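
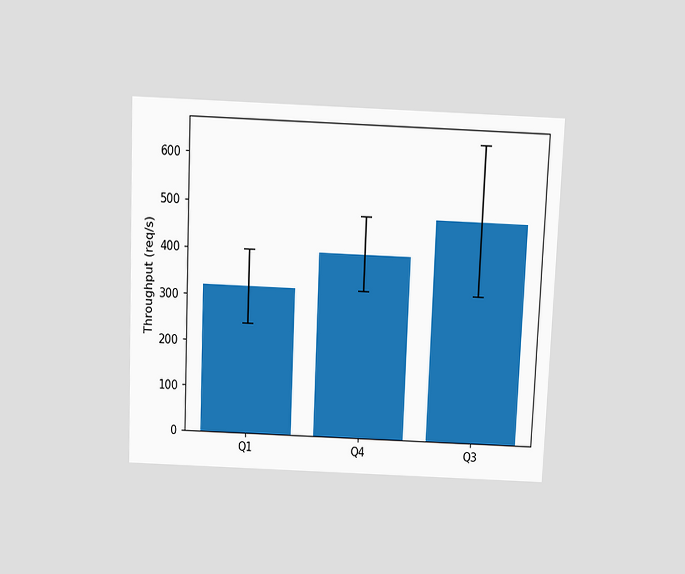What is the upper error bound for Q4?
480req/s

The chart is tilted about 2° clockwise and viewed slightly from above. The Q4 bar's upper whisker reaches 480req/s.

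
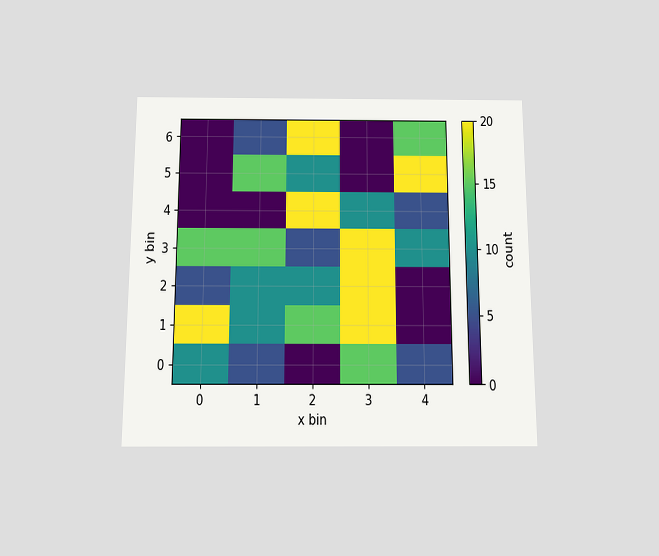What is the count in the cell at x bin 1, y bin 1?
The chart is viewed slightly from below. Matching the cell (1, 1) against the colorbar gives 10.

10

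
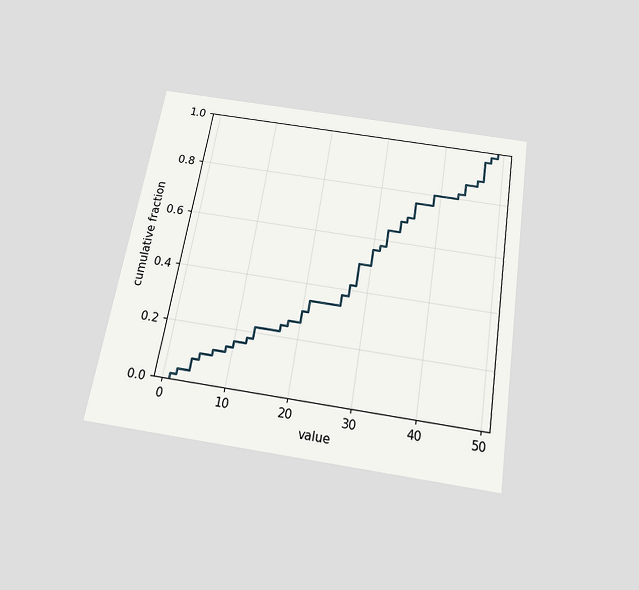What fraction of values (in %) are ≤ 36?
76%

The chart is tilted about 9° clockwise and viewed slightly from below. At x=36 the ECDF step is at 76%.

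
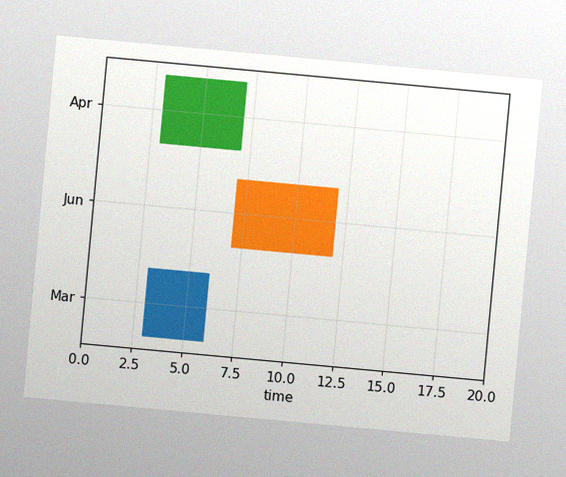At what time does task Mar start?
3

The chart is tilted about 5° clockwise, with some photo noise. The Mar bar begins at t=3.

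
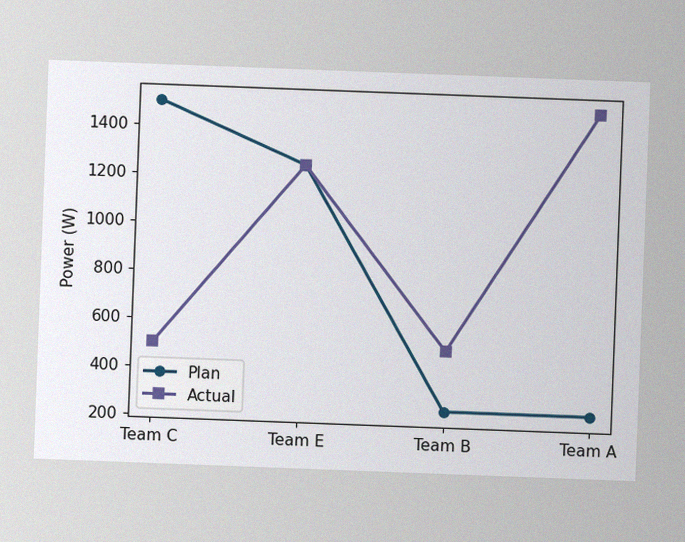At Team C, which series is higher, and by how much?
The chart is tilted about 2° clockwise, with some photo noise. At Team C, Plan sits above the other line by 1000W.

Plan, by 1000W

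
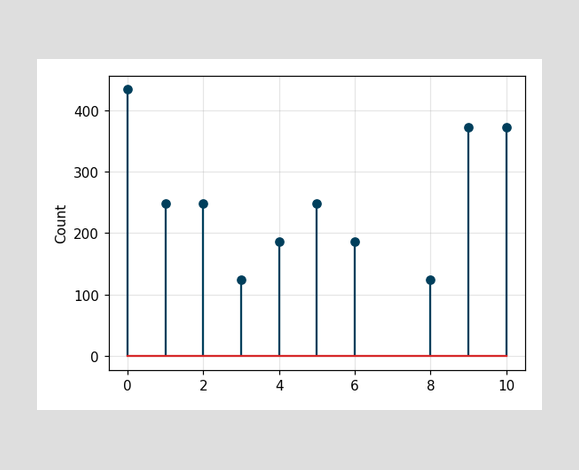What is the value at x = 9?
The stem at x=9 reaches 372.

372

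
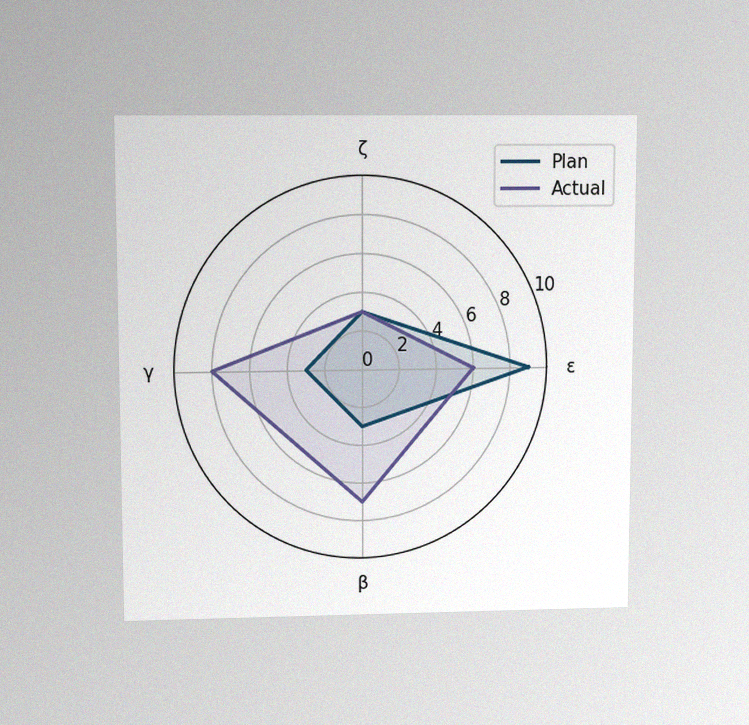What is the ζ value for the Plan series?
The chart is viewed slightly from above, with some photo noise. On the ζ axis, Plan reaches 3.

3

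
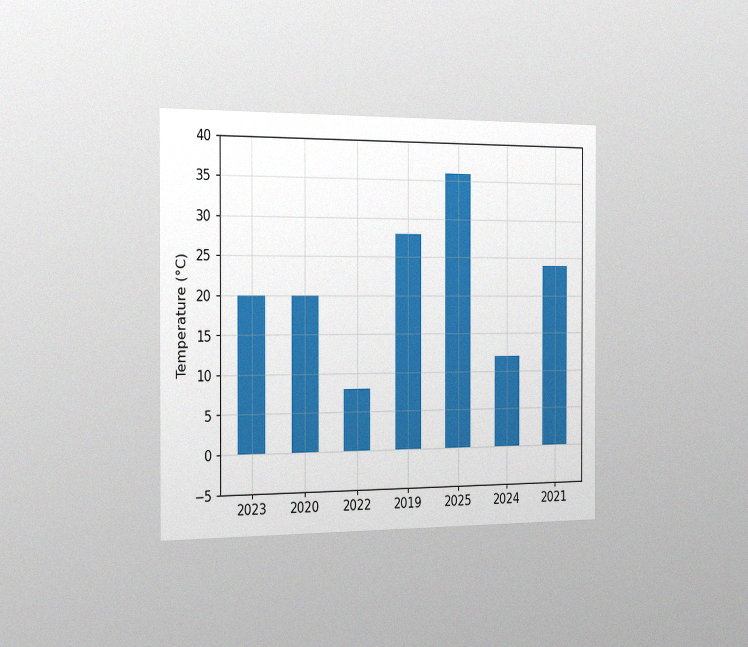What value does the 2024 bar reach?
12°C

The chart is viewed slightly from the left, with some photo noise. Reading along the chart's y-axis, the 2024 bar reaches 12°C.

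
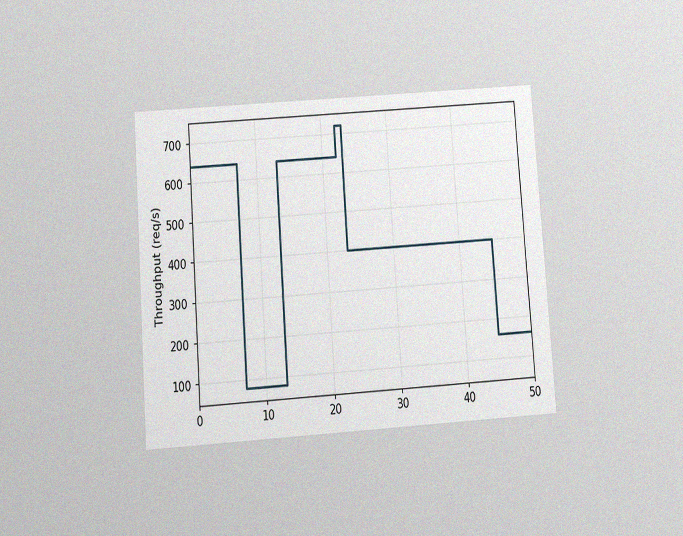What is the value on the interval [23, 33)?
The chart is tilted about 4° counter-clockwise and viewed slightly from below, with some photo noise. On [23, 33) the step sits at 400req/s.

400req/s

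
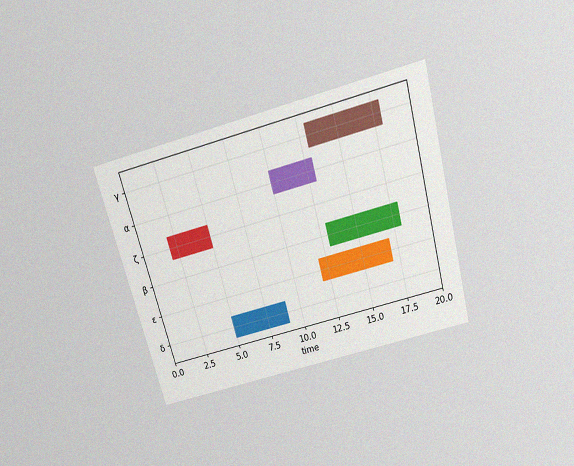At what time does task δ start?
The chart is tilted about 15° counter-clockwise and viewed slightly from above, with some photo noise. The δ bar begins at t=5.

5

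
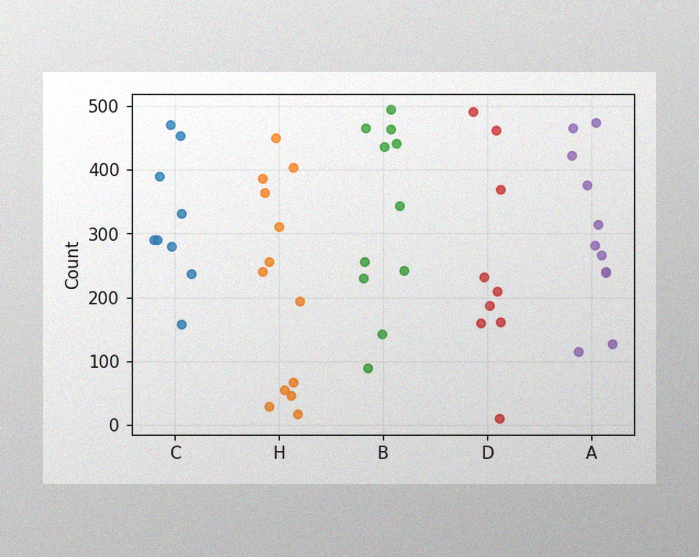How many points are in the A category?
11

The image has some photo noise and uneven lighting. Counting the markers in the A column gives 11.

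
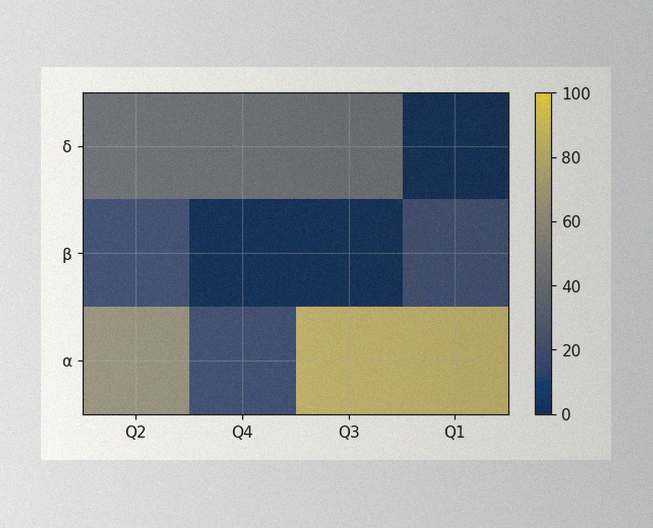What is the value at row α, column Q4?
The image has some photo noise and uneven lighting. Matching cell (α, Q4) against the colorbar gives 20.

20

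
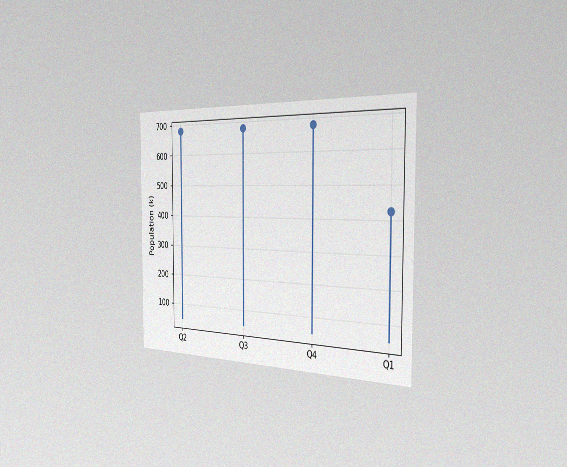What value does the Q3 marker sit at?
680k

The chart is viewed slightly from the right, with some photo noise. The Q3 marker sits at 680k.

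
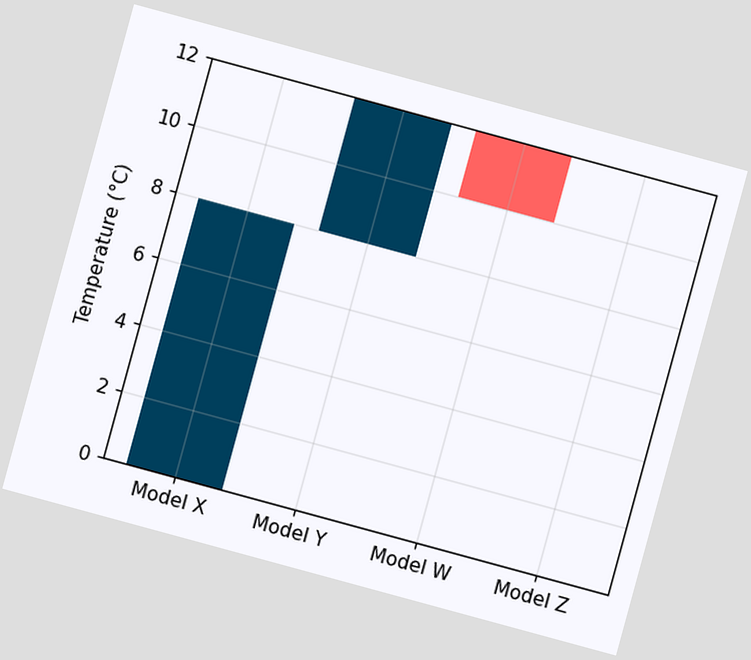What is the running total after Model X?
8°C

The chart is tilted about 15° clockwise. After Model X the running total reaches 8°C.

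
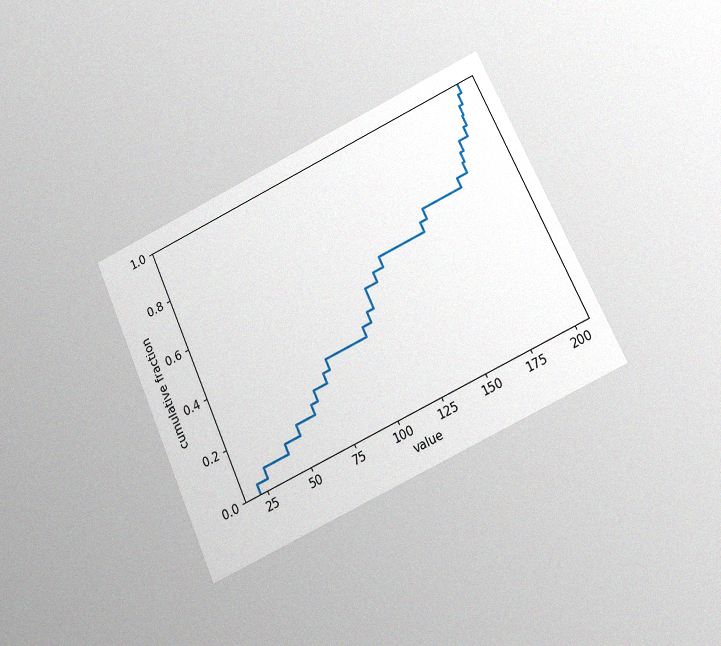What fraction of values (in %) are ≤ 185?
76%

The chart is tilted about 25° counter-clockwise and viewed at a slight angle, with some photo noise. At x=185 the ECDF step is at 76%.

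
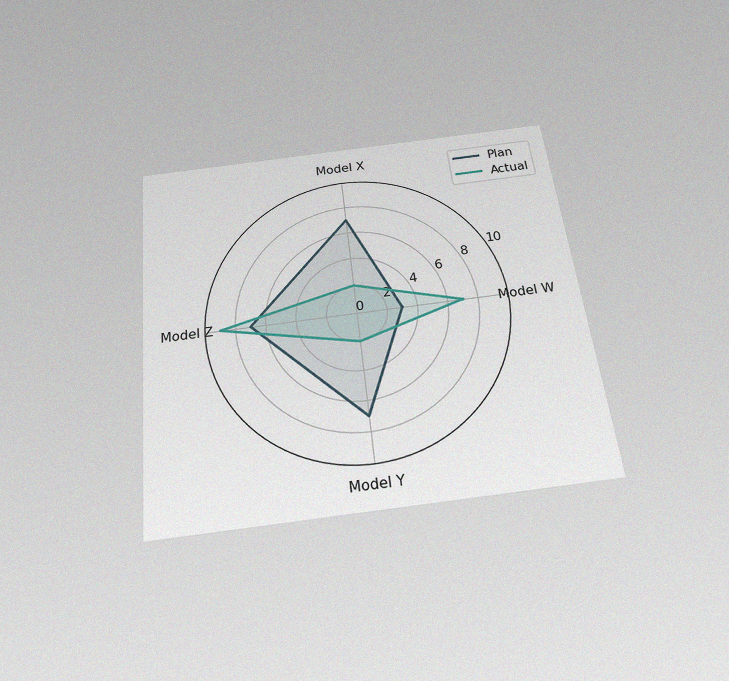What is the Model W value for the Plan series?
3

The chart is tilted about 6° counter-clockwise and viewed slightly from below, with some photo noise. On the Model W axis, Plan reaches 3.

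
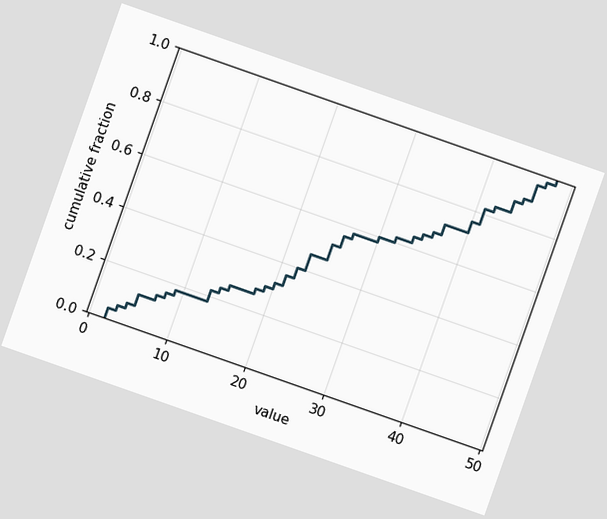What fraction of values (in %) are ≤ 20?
32%

The chart is tilted about 19° clockwise. At x=20 the ECDF step is at 32%.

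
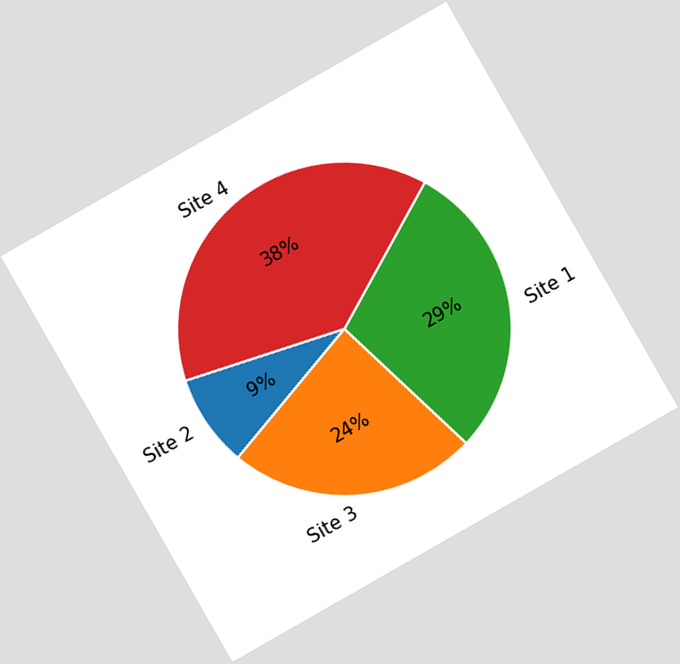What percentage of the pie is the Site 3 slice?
24%

The chart is tilted about 30° counter-clockwise. The Site 3 slice takes up 24% of the pie.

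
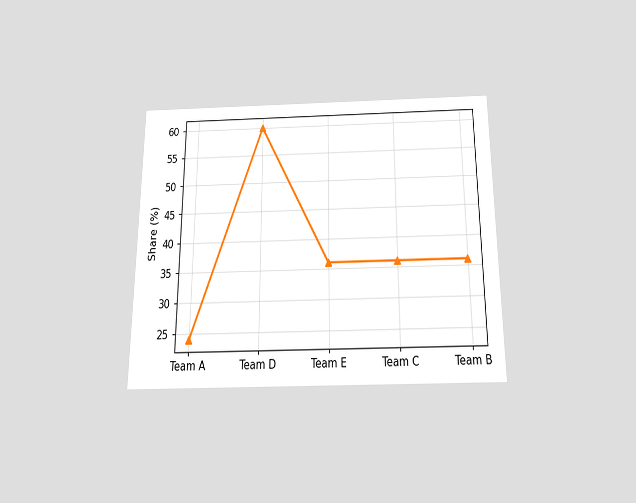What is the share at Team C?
36%

The chart is viewed slightly from below. At Team C, the line is at 36%.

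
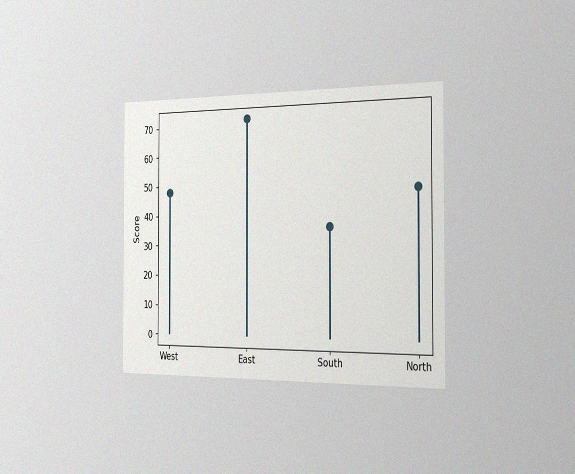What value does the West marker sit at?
The chart is viewed slightly from the right, with some photo noise. The West marker sits at 48.

48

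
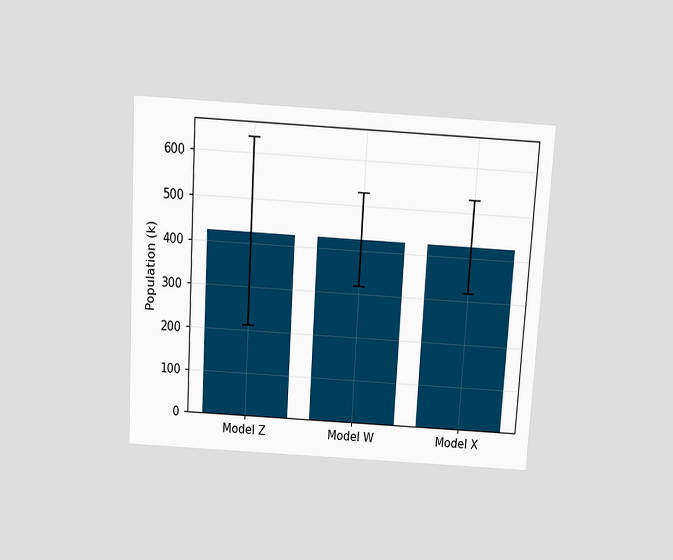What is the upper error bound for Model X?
530k

The chart is tilted about 3° clockwise and viewed slightly from above. The Model X bar's upper whisker reaches 530k.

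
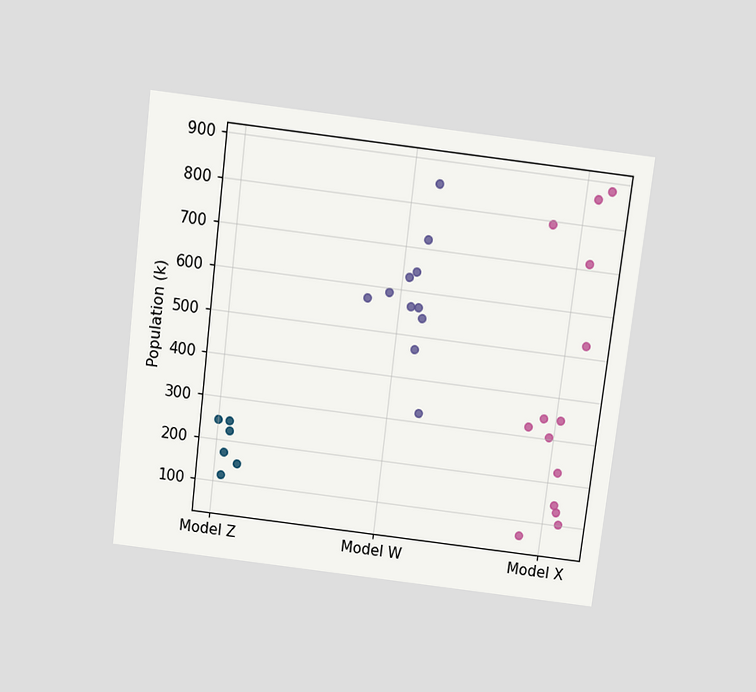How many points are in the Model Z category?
6

The chart is tilted about 7° clockwise and viewed slightly from above. Counting the markers in the Model Z column gives 6.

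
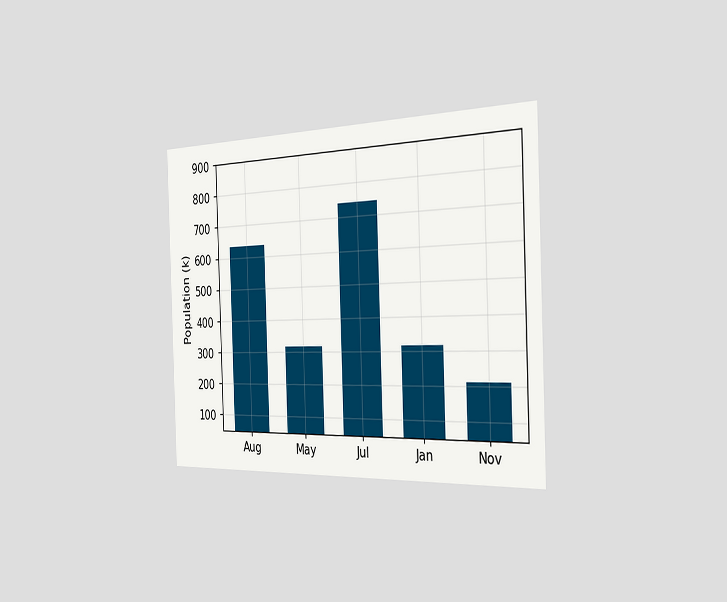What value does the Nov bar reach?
The chart is tilted about 2° counter-clockwise and viewed slightly from the right. Reading along the chart's y-axis, the Nov bar reaches 212k.

212k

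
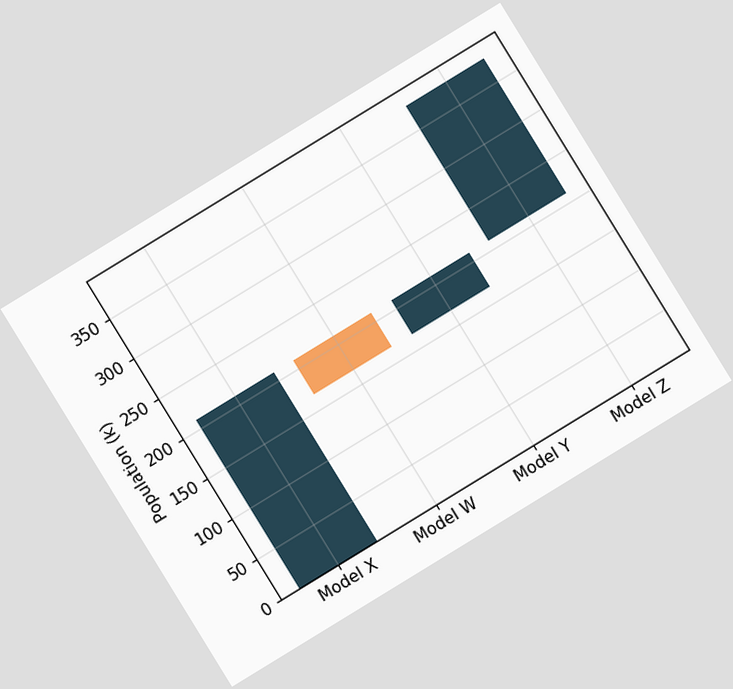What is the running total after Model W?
168k

The chart is tilted about 32° counter-clockwise. After Model W the running total reaches 168k.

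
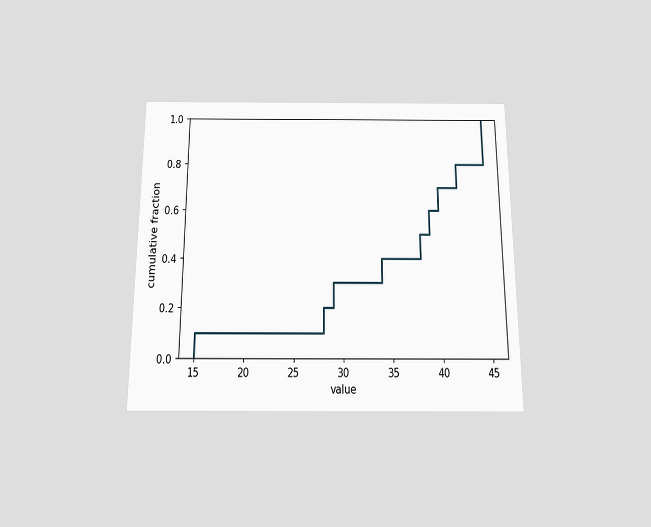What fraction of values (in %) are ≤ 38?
50%

The chart is viewed slightly from below. At x=38 the ECDF step is at 50%.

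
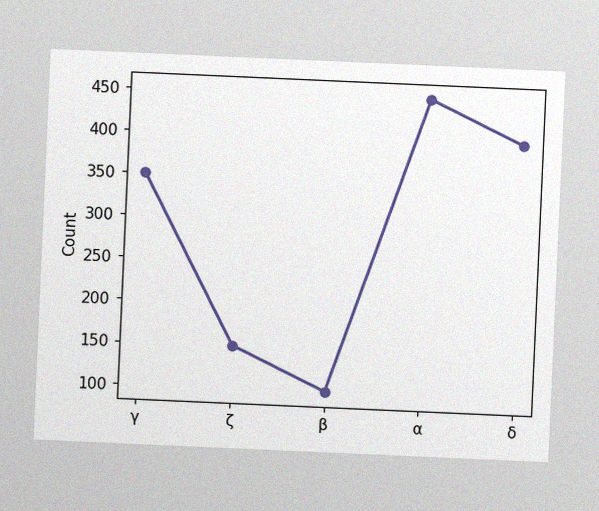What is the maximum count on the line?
450

The chart is tilted about 3° clockwise, with some photo noise. The highest point is at α, and reading across to the y-axis gives 450.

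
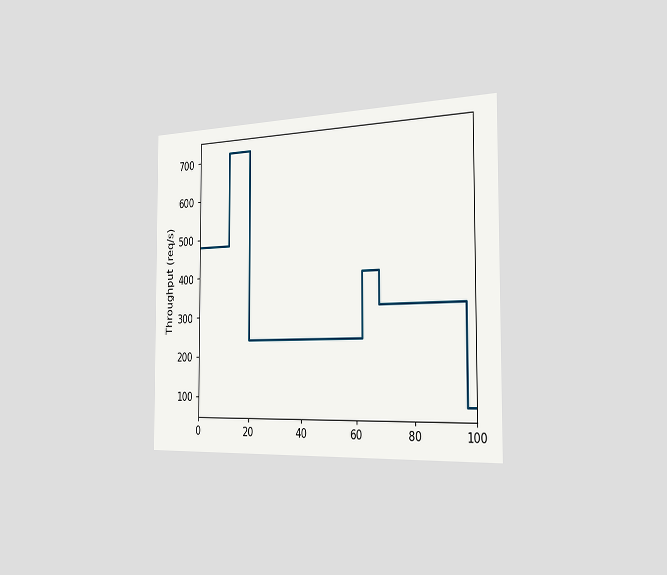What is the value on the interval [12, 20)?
720req/s

The chart is viewed slightly from the right. On [12, 20) the step sits at 720req/s.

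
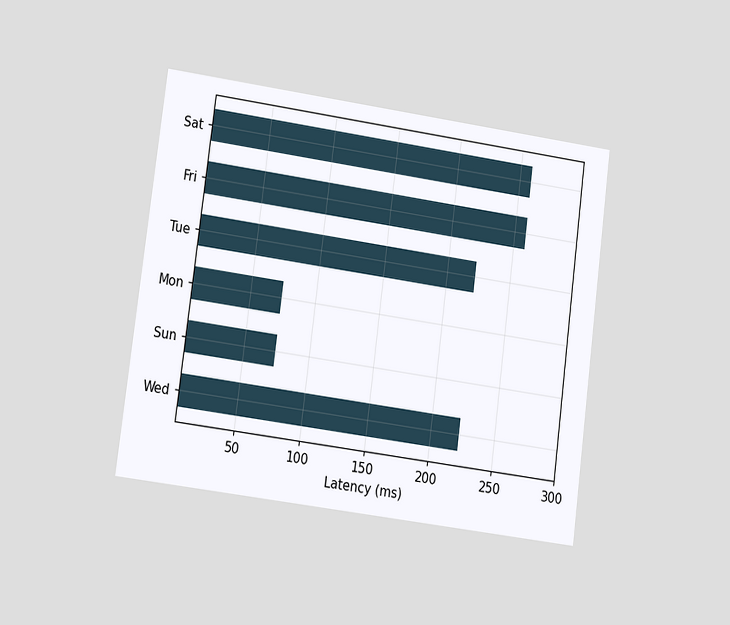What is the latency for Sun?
The chart is tilted about 7° clockwise and viewed at a slight angle. Reading along the chart's x-axis, the Sun bar reaches 74ms.

74ms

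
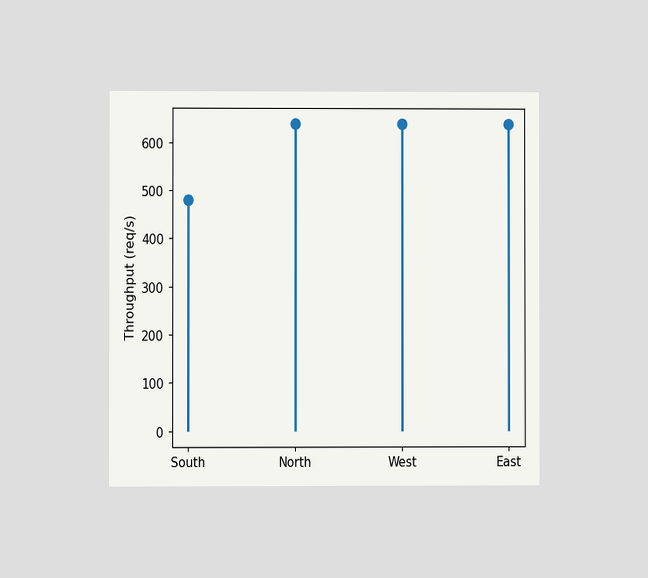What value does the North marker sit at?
640req/s

The chart is viewed at a slight angle. The North marker sits at 640req/s.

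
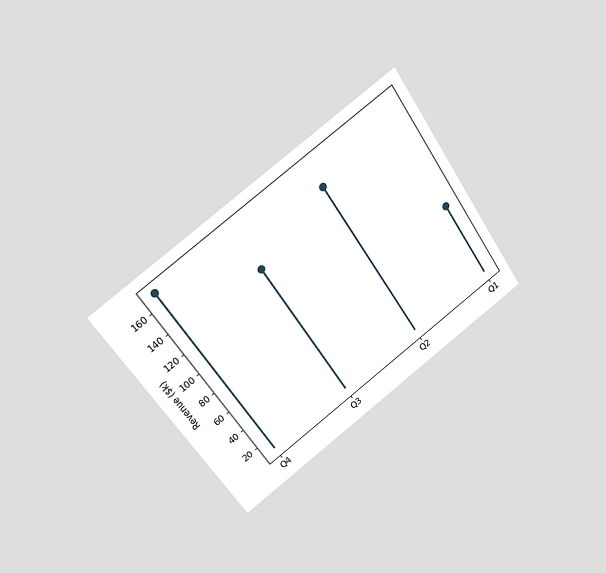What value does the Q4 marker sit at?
$171k

The chart is tilted about 34° counter-clockwise and viewed at a slight angle. The Q4 marker sits at $171k.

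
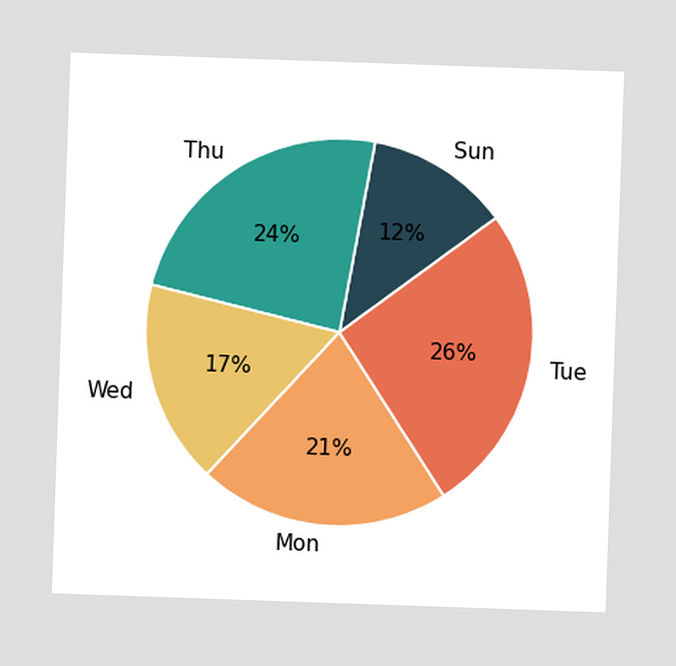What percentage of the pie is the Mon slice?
21%

The Mon slice takes up 21% of the pie.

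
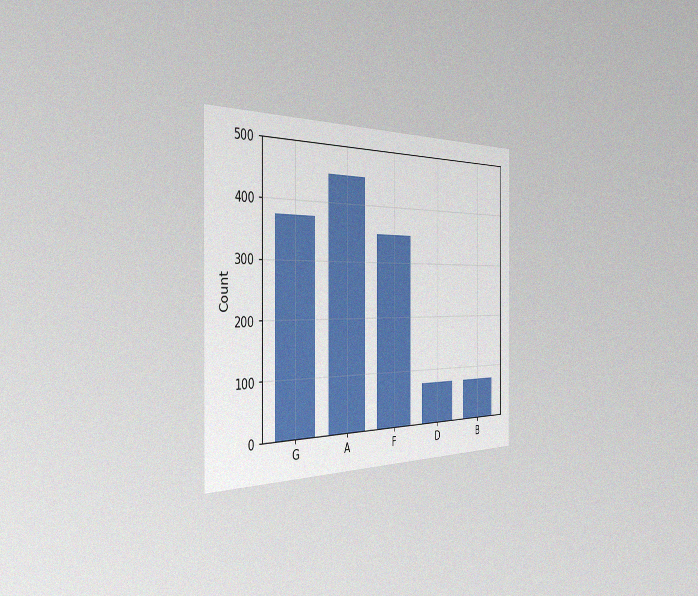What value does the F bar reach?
350

The chart is viewed slightly from the left, with some photo noise. Reading along the chart's y-axis, the F bar reaches 350.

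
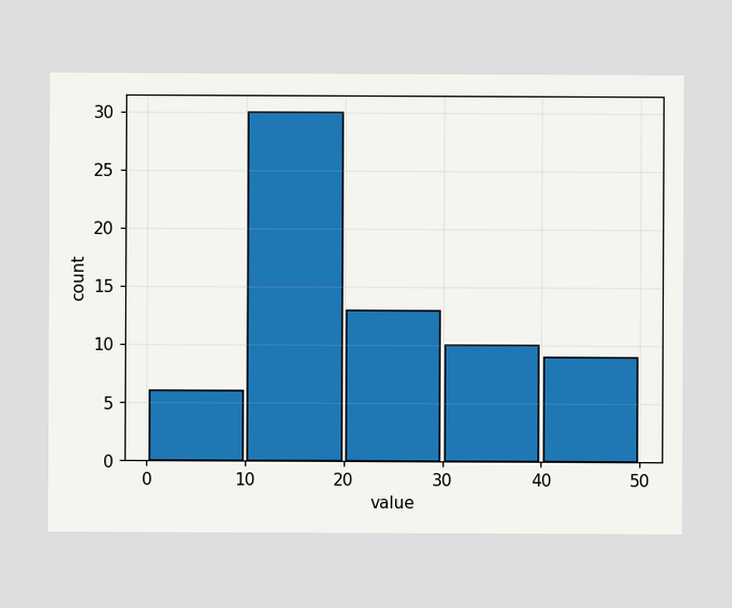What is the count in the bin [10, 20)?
The [10, 20) bin has height 30.

30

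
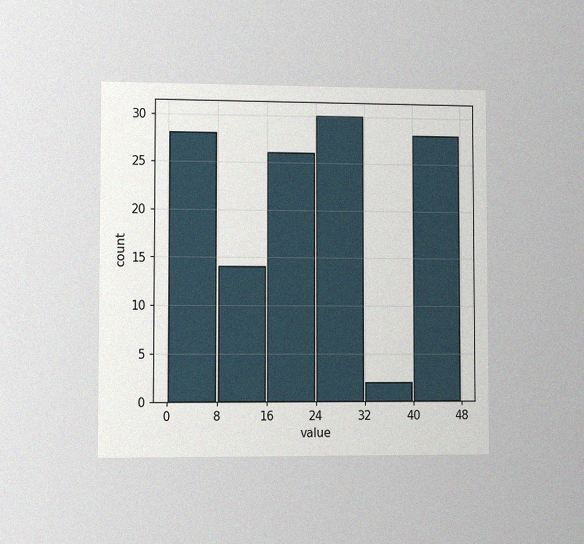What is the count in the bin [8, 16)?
The chart is viewed slightly from the left, with some photo noise. The [8, 16) bin has height 14.

14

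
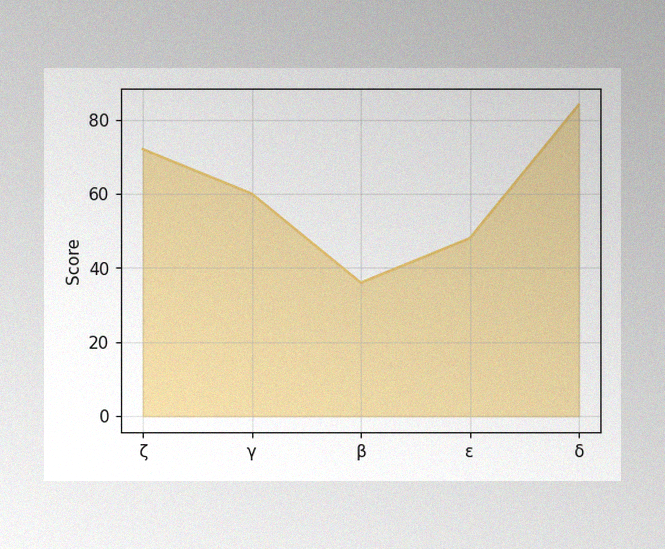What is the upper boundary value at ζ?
The image has some photo noise and uneven lighting. At ζ the upper boundary is at 72.

72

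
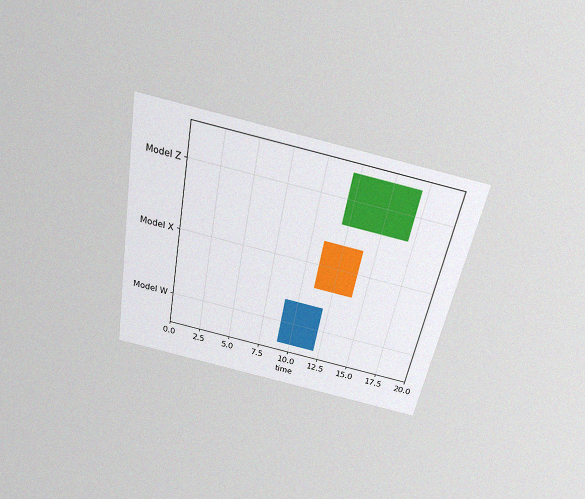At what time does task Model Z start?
The chart is tilted about 11° clockwise and viewed slightly from above, with some photo noise. The Model Z bar begins at t=12.

12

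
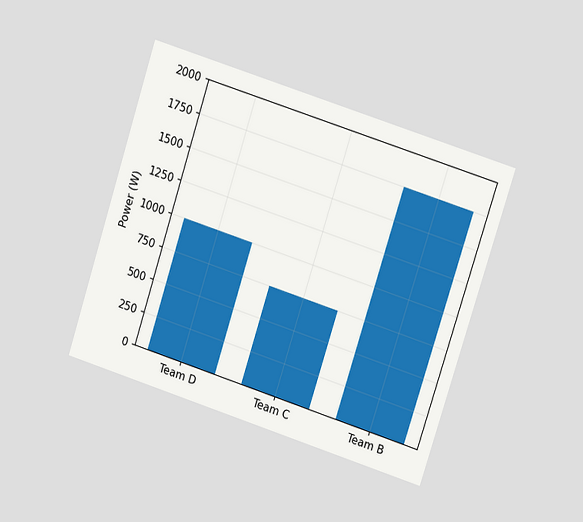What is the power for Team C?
750W

The chart is tilted about 18° clockwise and viewed at a slight angle. Reading along the chart's y-axis, the Team C bar reaches 750W.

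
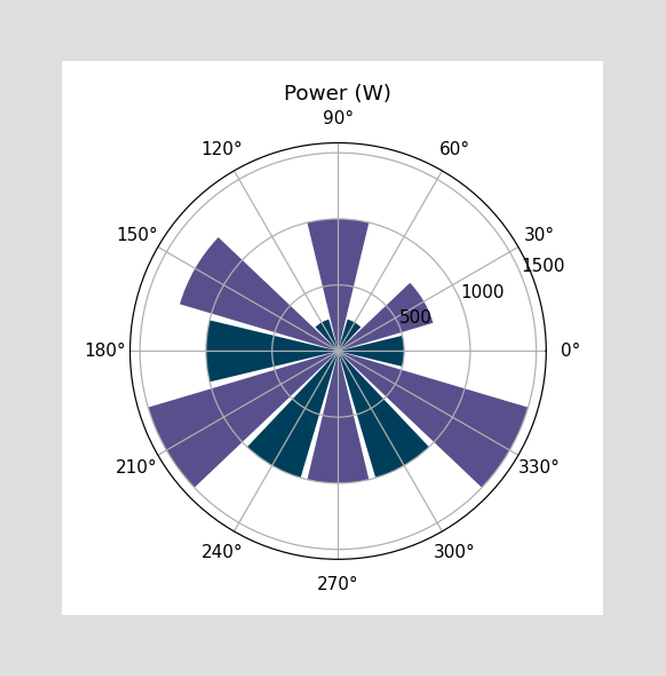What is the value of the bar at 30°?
The bar at 30° reaches 750W on the radial axis.

750W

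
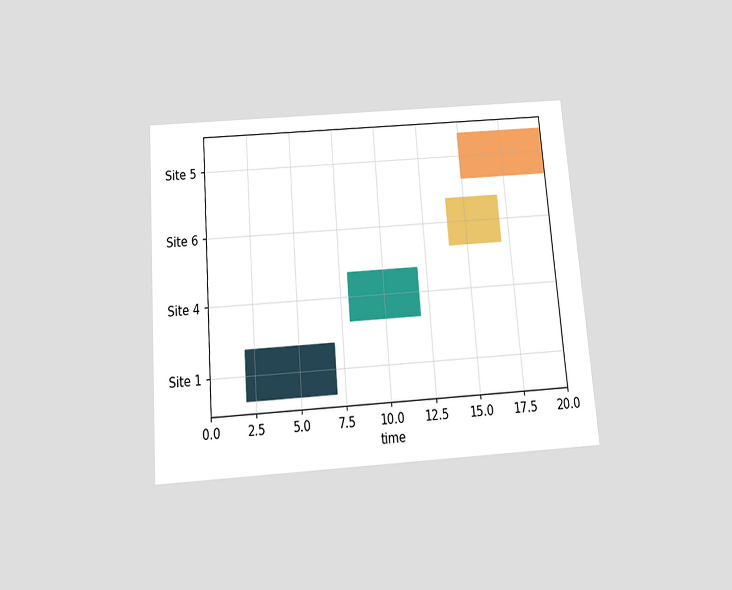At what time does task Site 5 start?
15

The chart is tilted about 4° counter-clockwise and viewed slightly from below. The Site 5 bar begins at t=15.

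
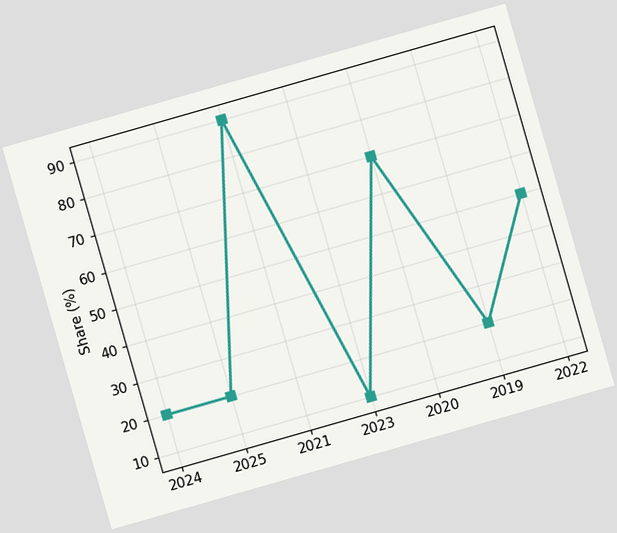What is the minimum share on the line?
10%

The chart is tilted about 16° counter-clockwise. The lowest point is at 2023, and reading across to the y-axis gives 10%.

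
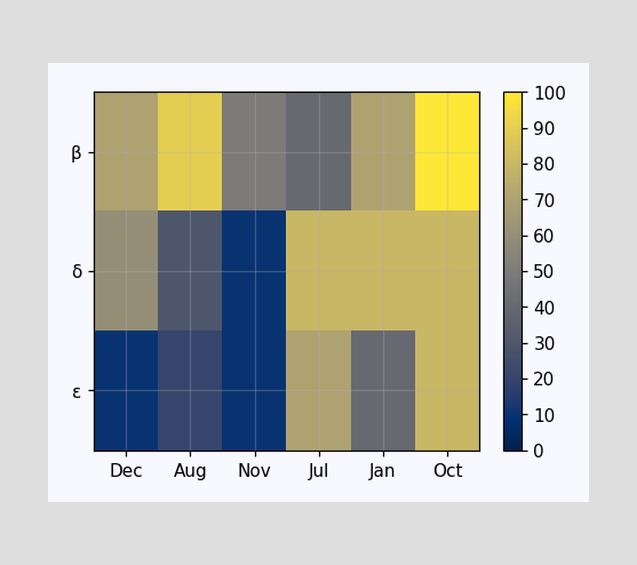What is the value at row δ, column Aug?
Matching cell (δ, Aug) against the colorbar gives 30.

30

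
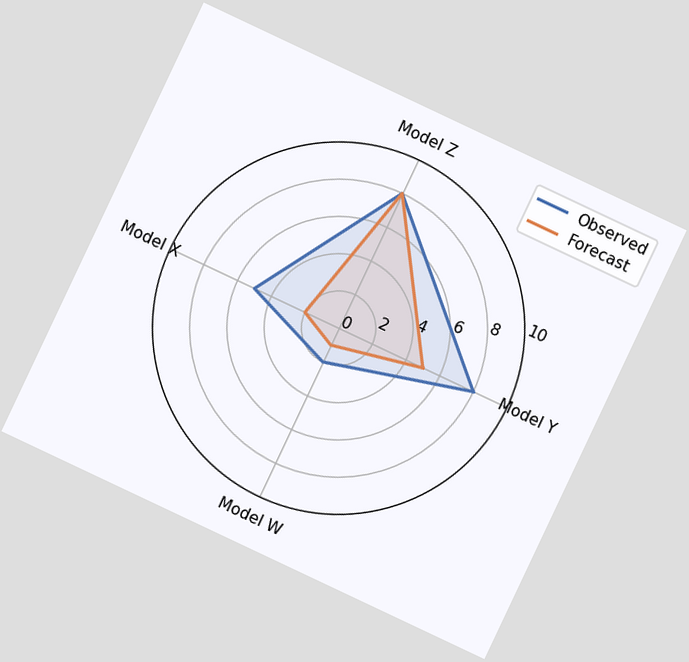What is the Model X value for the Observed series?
The chart is tilted about 25° clockwise. On the Model X axis, Observed reaches 5.

5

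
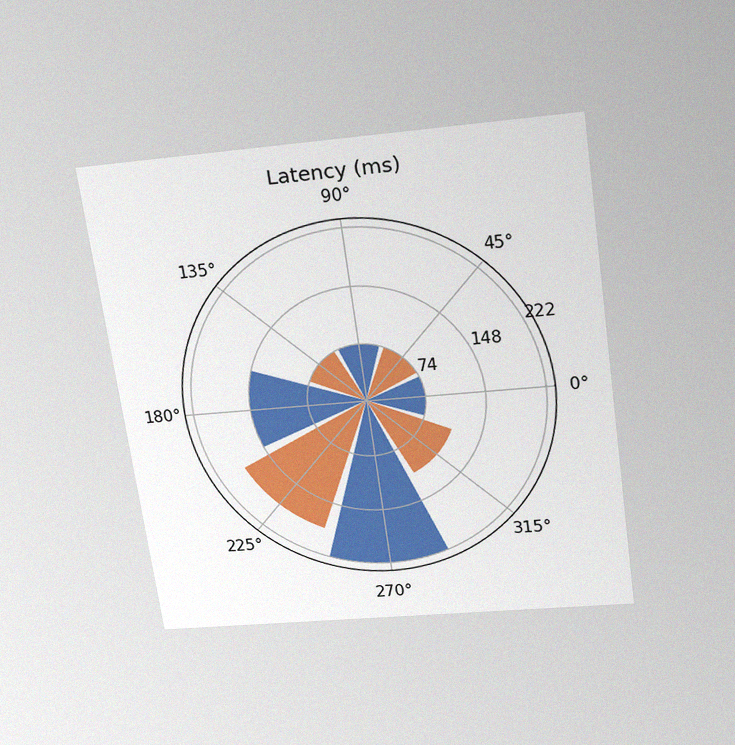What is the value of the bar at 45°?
The chart is tilted about 8° counter-clockwise and viewed slightly from above, with some photo noise. The bar at 45° reaches 74ms on the radial axis.

74ms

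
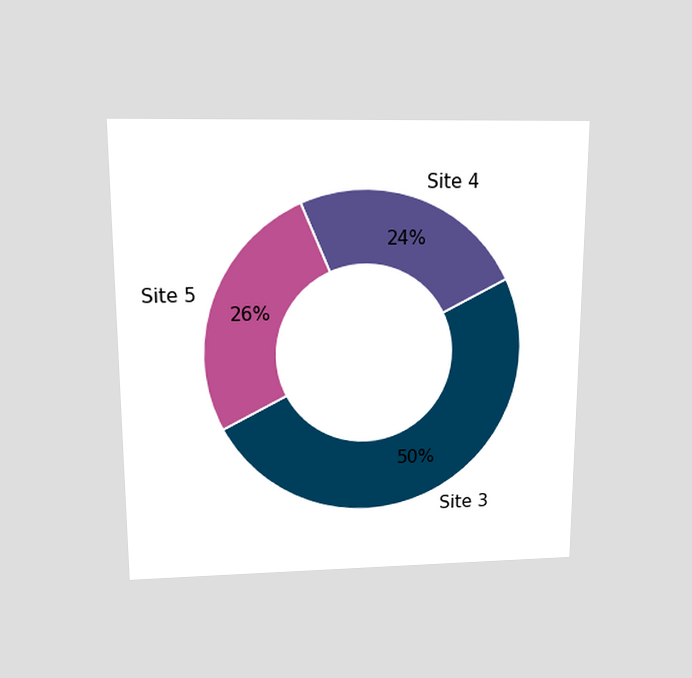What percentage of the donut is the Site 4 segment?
The chart is viewed slightly from above. The Site 4 segment takes up 24% of the ring.

24%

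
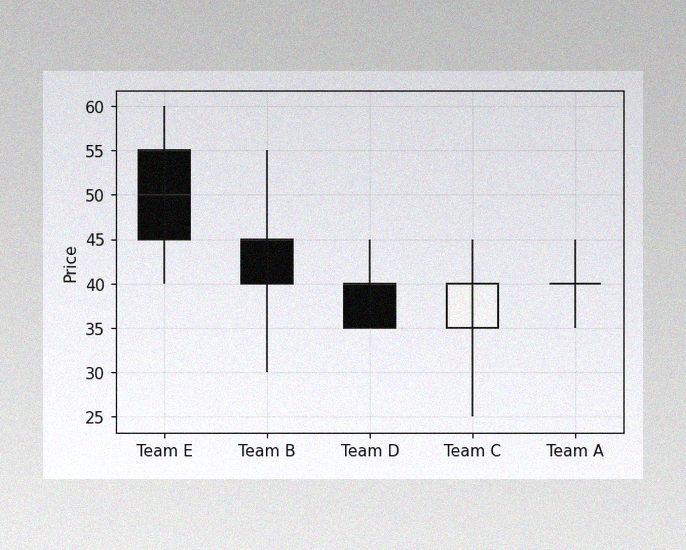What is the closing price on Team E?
45

The image has some photo noise and uneven lighting. The Team E candle closes at 45.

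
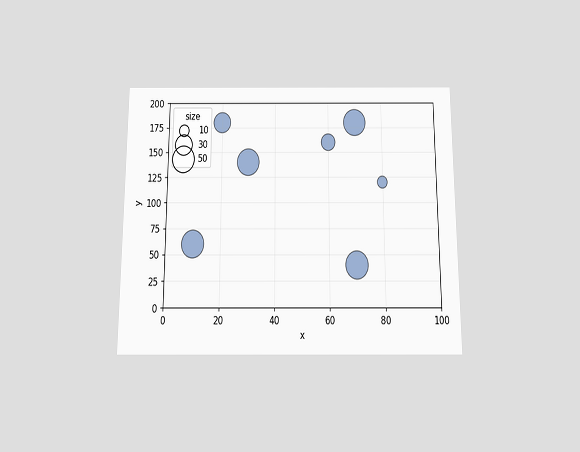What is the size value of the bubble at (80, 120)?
10

The chart is viewed slightly from below. Matching the bubble at (80, 120) against the size legend gives 10.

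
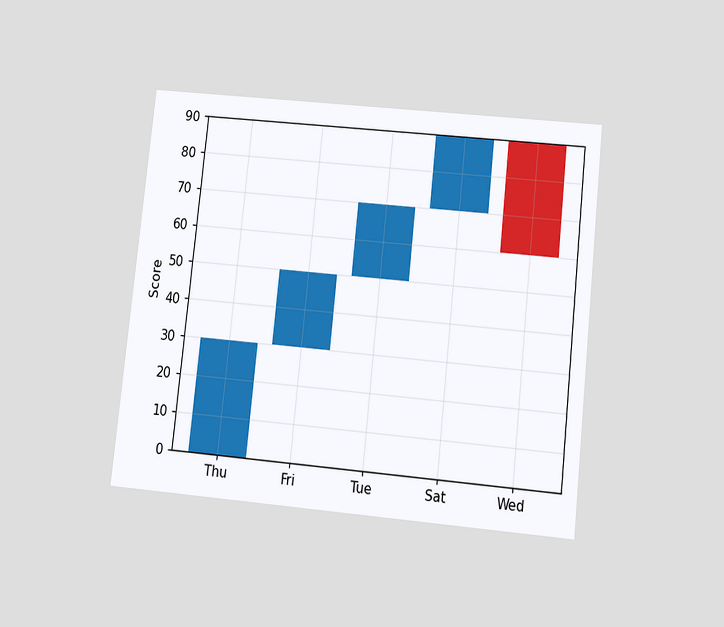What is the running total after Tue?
The chart is tilted about 6° clockwise and viewed slightly from below. After Tue the running total reaches 70.

70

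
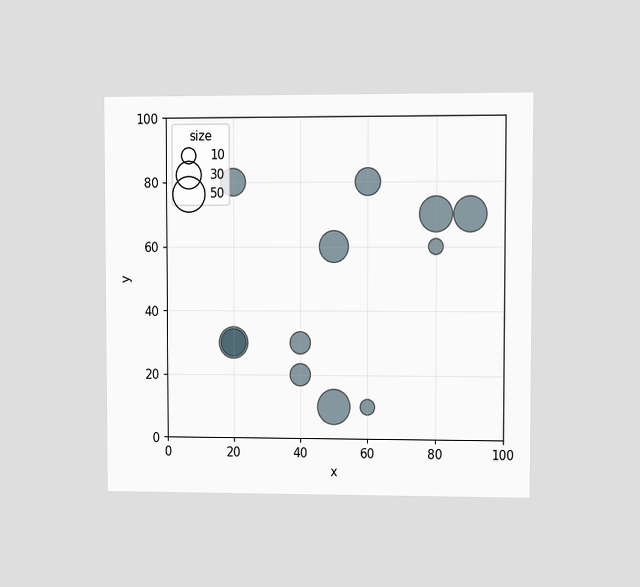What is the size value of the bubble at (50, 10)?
50

The chart is viewed at a slight angle. Matching the bubble at (50, 10) against the size legend gives 50.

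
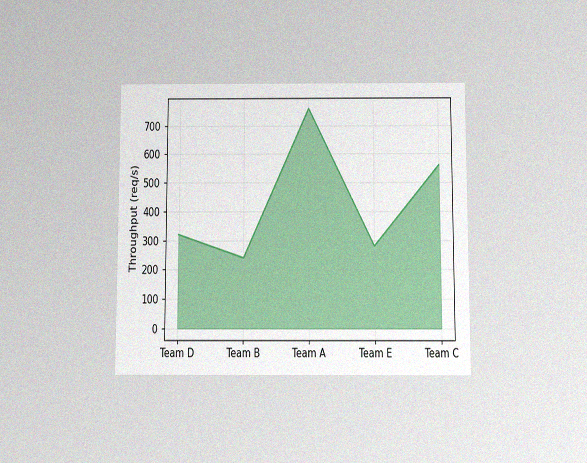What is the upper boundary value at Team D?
320req/s

The chart is viewed slightly from below, with some photo noise. At Team D the upper boundary is at 320req/s.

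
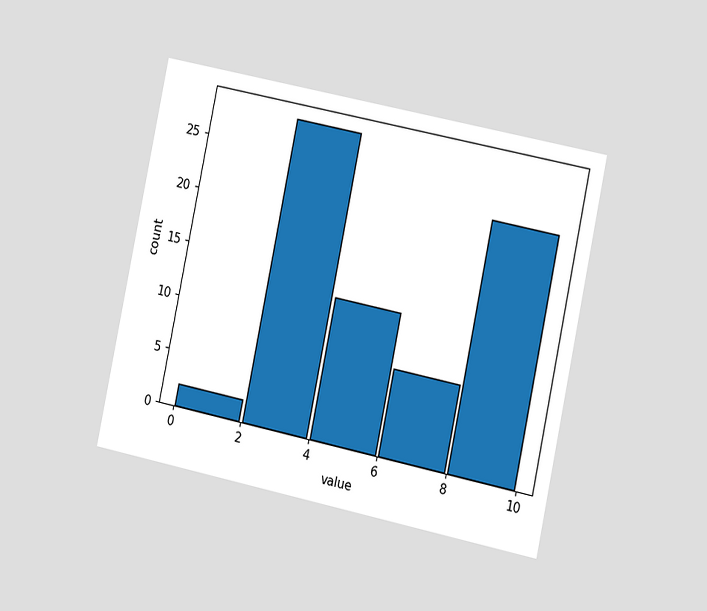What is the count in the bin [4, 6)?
The chart is tilted about 12° clockwise and viewed slightly from the right. The [4, 6) bin has height 13.

13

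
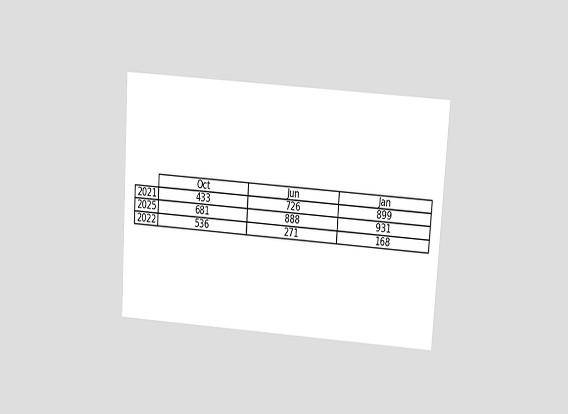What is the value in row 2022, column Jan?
168

The chart is tilted about 4° clockwise and viewed at a slight angle. The (2022, Jan) cell reads 168.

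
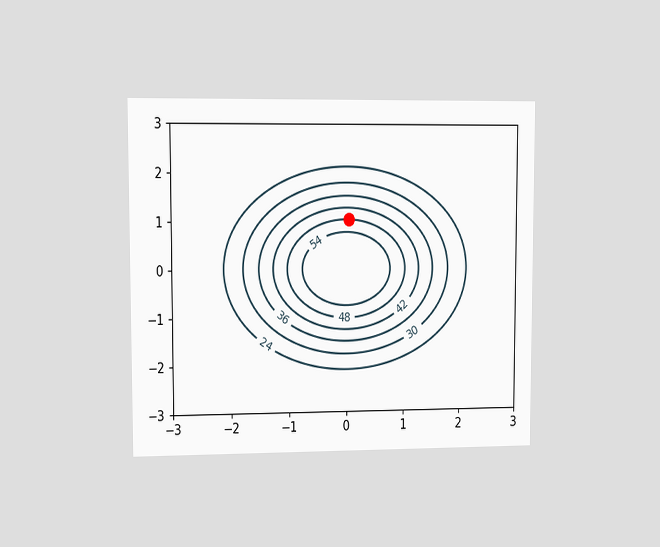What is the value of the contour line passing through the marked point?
The chart is viewed at a slight angle. The marked point sits on the contour labelled 48.

48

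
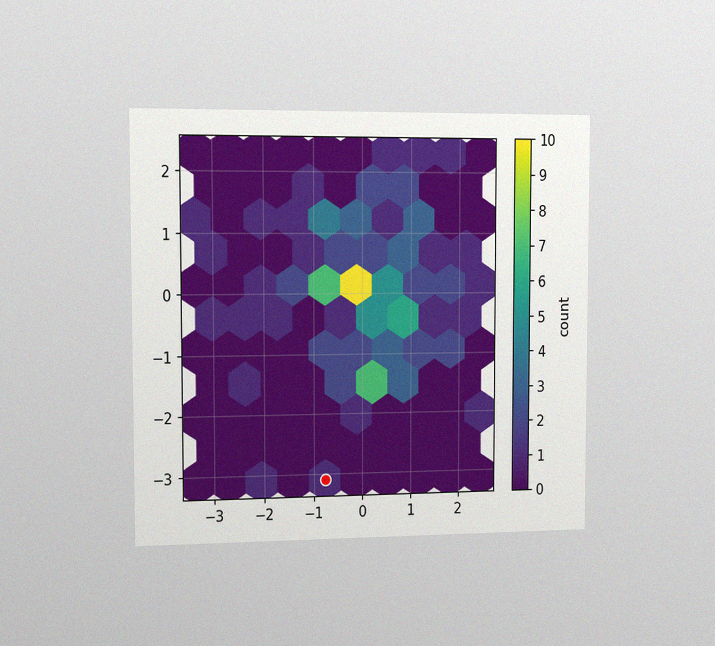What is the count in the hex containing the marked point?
1

The chart is viewed slightly from the left, with some photo noise. The marked hex reads 1 on the colorbar.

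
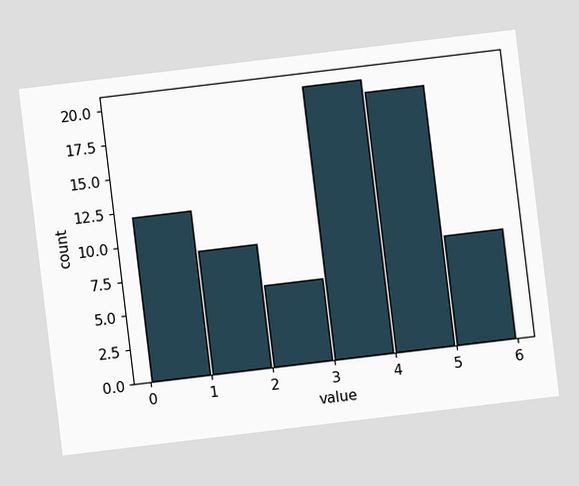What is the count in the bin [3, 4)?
20

The chart is tilted about 7° counter-clockwise. The [3, 4) bin has height 20.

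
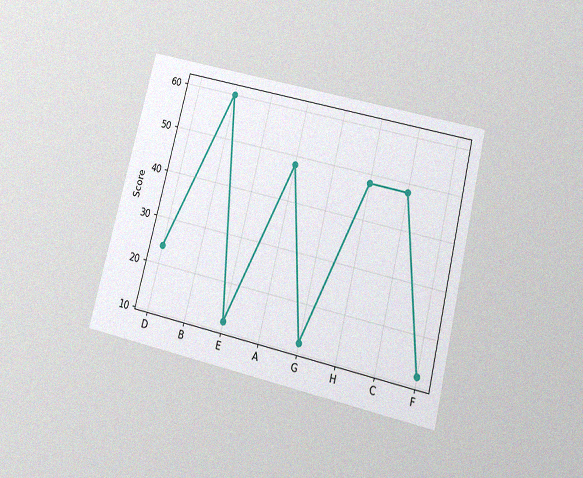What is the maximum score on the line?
The chart is tilted about 14° clockwise and viewed slightly from below, with some photo noise. The highest point is at B, and reading across to the y-axis gives 60.

60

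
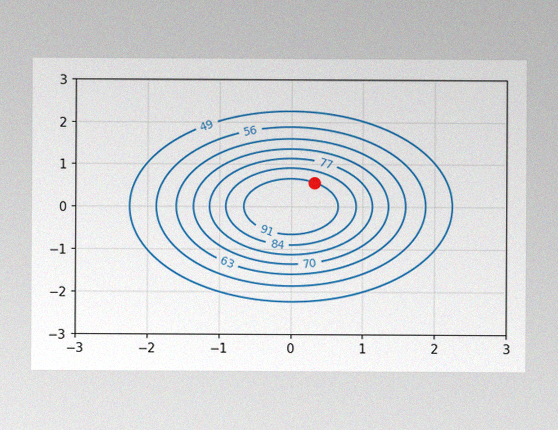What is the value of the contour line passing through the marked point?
The image has some photo noise and uneven lighting. The marked point sits on the contour labelled 91.

91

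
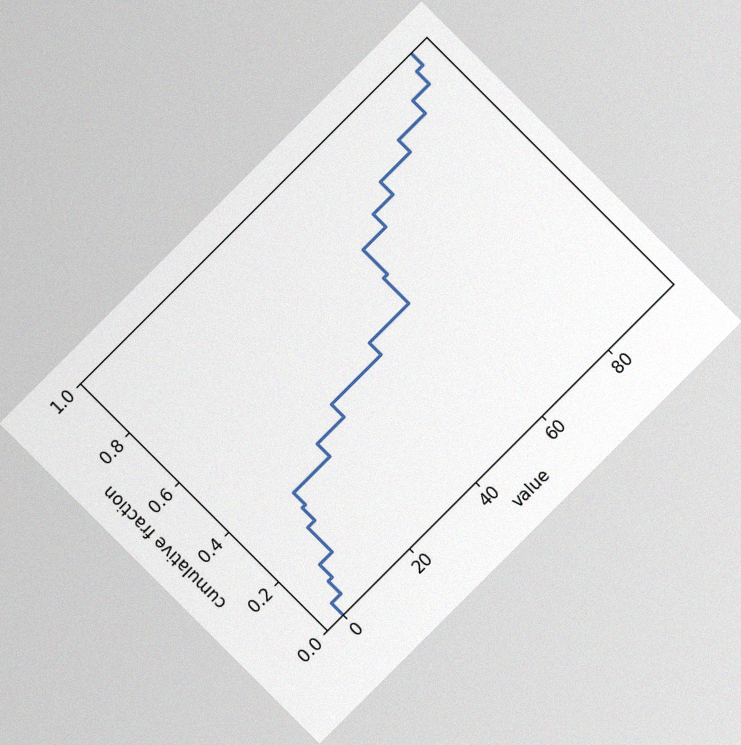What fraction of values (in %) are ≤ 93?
95%

The chart is tilted about 45° counter-clockwise, with some photo noise. At x=93 the ECDF step is at 95%.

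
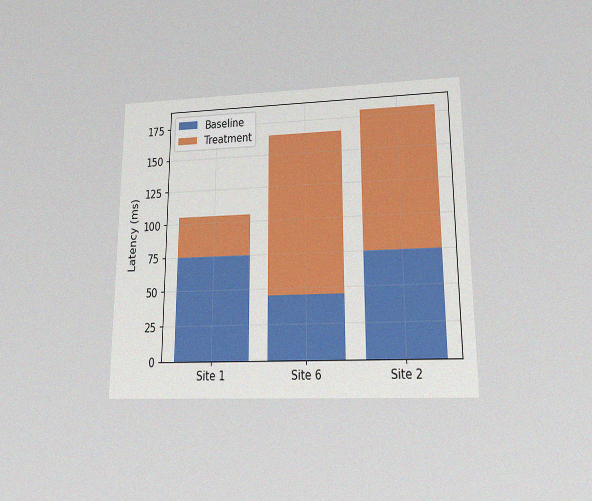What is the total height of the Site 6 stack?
The chart is viewed at a slight angle, with some photo noise. The Site 6 stack's top reaches 165ms on the y-axis.

165ms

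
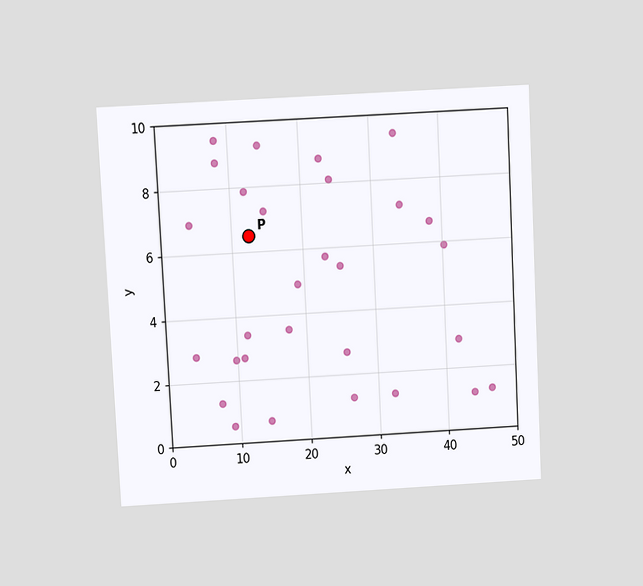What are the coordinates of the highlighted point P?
(12.5, 6.5)

The chart is tilted about 3° counter-clockwise and viewed at a slight angle. Following the gridlines from P to each axis, P sits at (12.5, 6.5).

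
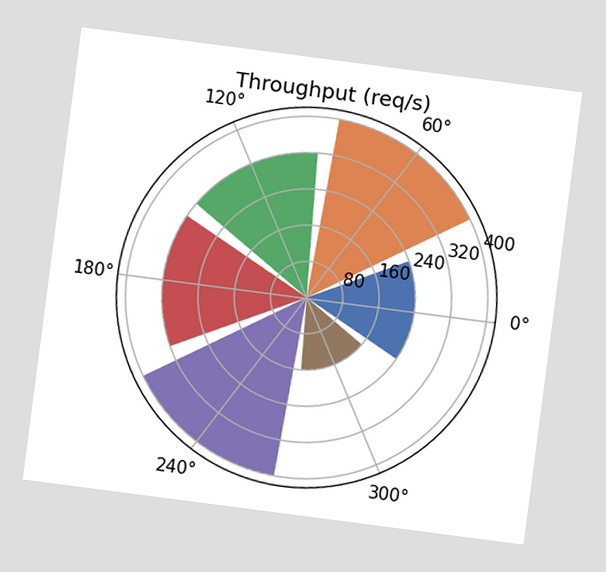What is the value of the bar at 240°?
400req/s

The chart is tilted about 7° clockwise. The bar at 240° reaches 400req/s on the radial axis.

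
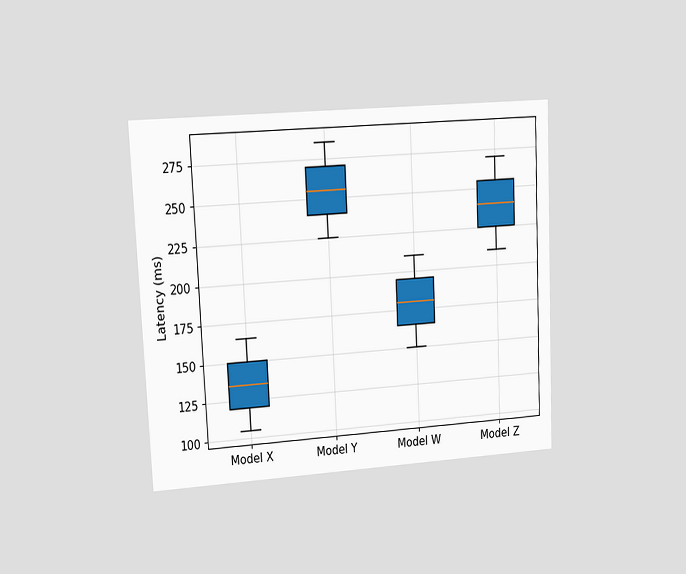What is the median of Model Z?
240ms

The chart is tilted about 3° counter-clockwise and viewed at a slight angle. The median line in the Model Z box sits at 240ms.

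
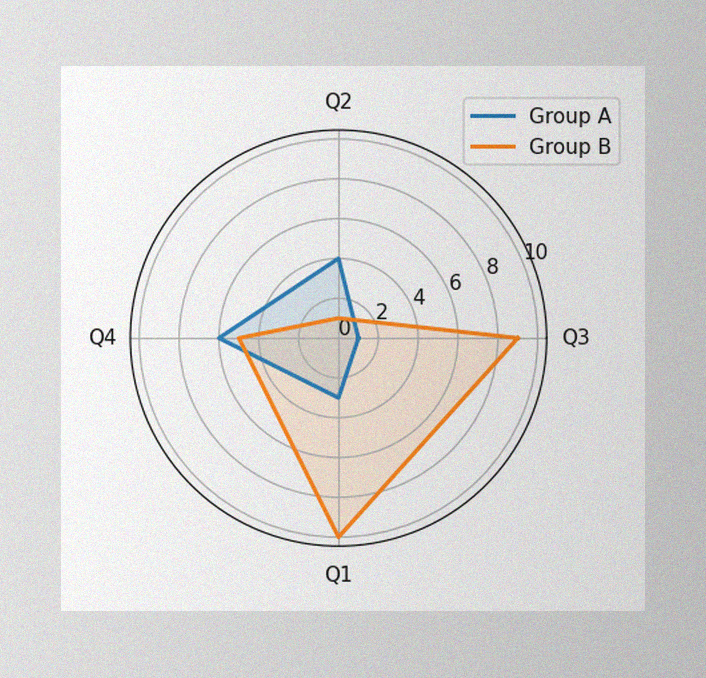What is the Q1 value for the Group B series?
10

The image has some photo noise and uneven lighting. On the Q1 axis, Group B reaches 10.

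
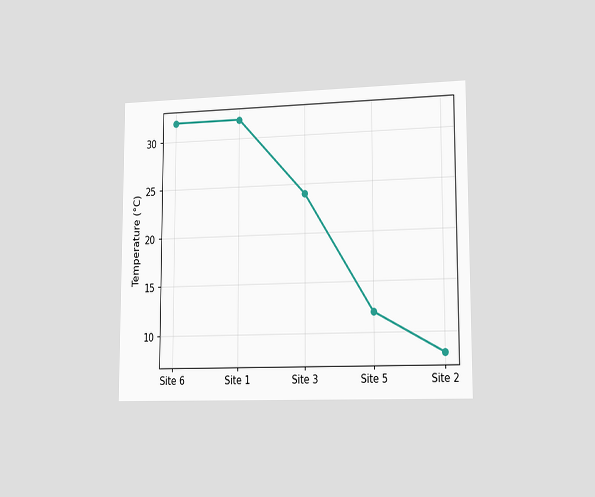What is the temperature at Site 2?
8°C

The chart is viewed slightly from the right. At Site 2, the line is at 8°C.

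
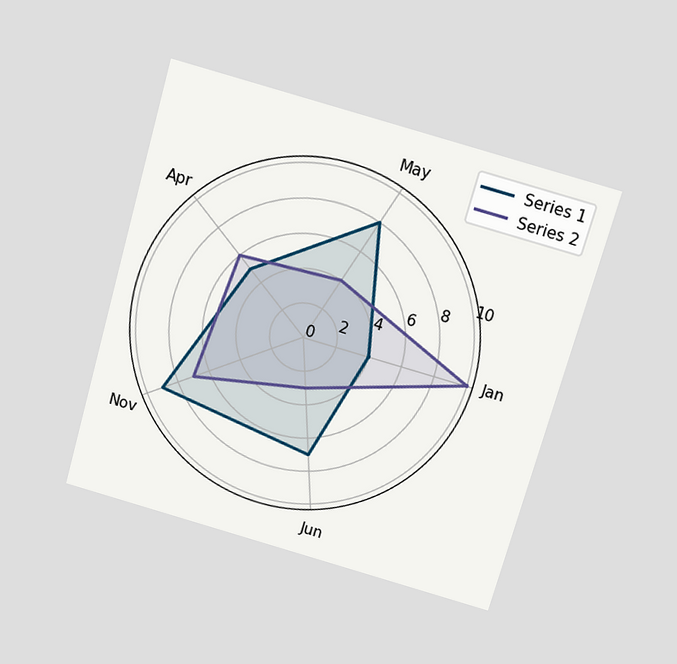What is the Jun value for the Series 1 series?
The chart is tilted about 16° clockwise and viewed slightly from above. On the Jun axis, Series 1 reaches 7.

7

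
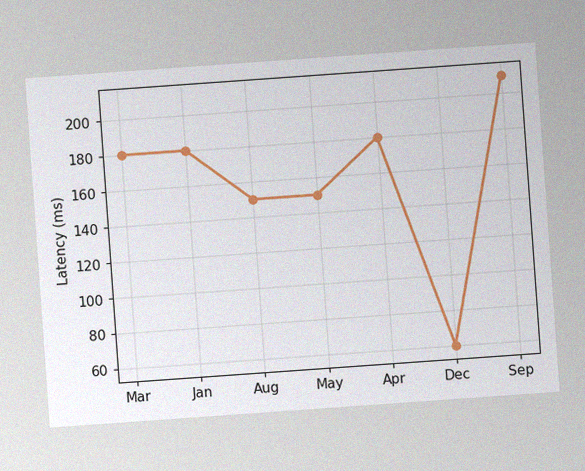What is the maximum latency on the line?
The chart is tilted about 4° counter-clockwise, with some photo noise. The highest point is at Sep, and reading across to the y-axis gives 210ms.

210ms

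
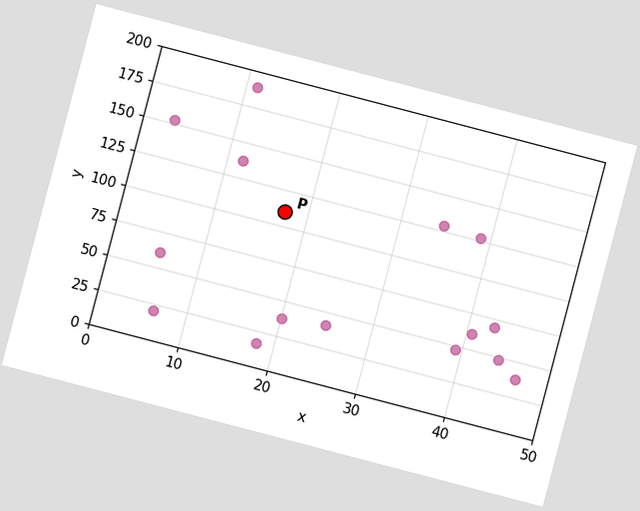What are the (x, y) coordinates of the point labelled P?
The chart is tilted about 15° clockwise. Following the gridlines from P to each axis, P sits at (17.5, 110).

(17.5, 110)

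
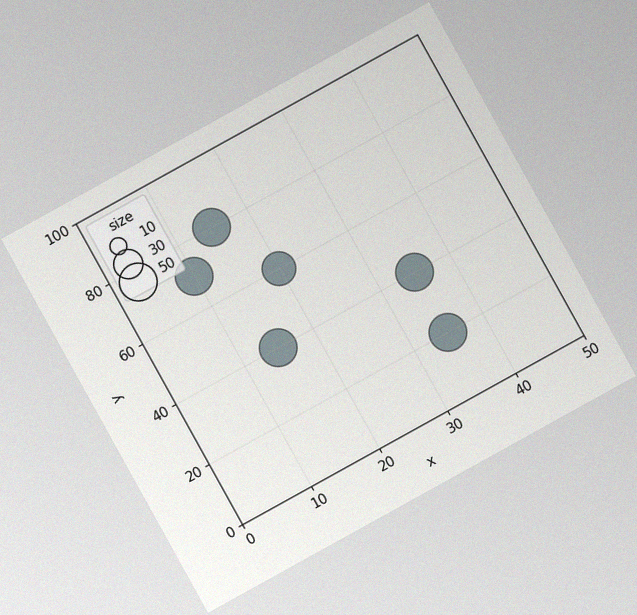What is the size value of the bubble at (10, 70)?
The chart is tilted about 29° counter-clockwise, with some photo noise. Matching the bubble at (10, 70) against the size legend gives 50.

50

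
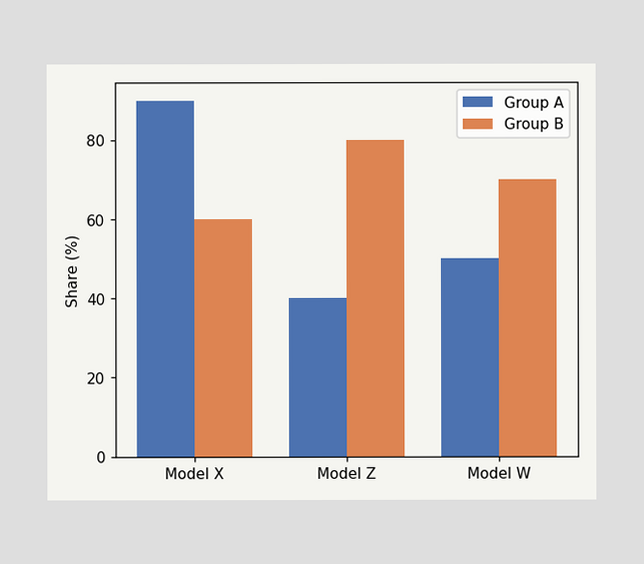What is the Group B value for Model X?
60%

The Group B bar at Model X reaches 60% on the y-axis.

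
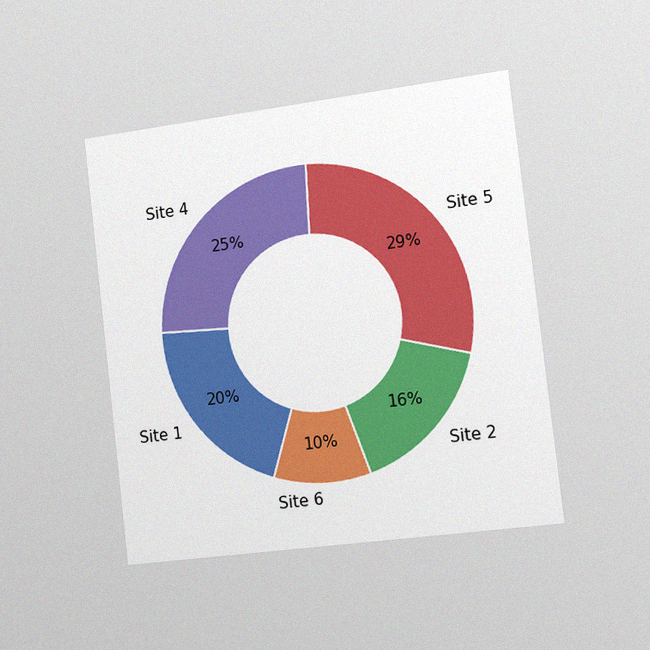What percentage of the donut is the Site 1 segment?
20%

The chart is tilted about 7° counter-clockwise and viewed slightly from the right, with some photo noise. The Site 1 segment takes up 20% of the ring.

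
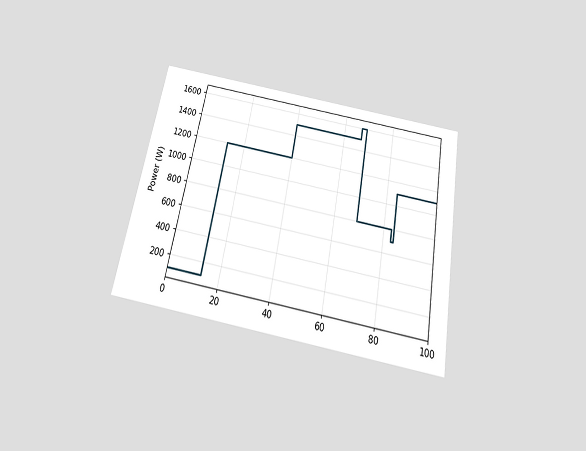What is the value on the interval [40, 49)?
The chart is tilted about 10° clockwise and viewed slightly from below. On [40, 49) the step sits at 1500W.

1500W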